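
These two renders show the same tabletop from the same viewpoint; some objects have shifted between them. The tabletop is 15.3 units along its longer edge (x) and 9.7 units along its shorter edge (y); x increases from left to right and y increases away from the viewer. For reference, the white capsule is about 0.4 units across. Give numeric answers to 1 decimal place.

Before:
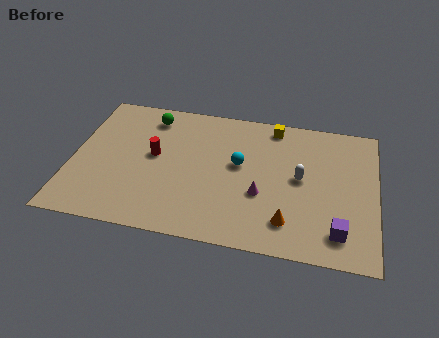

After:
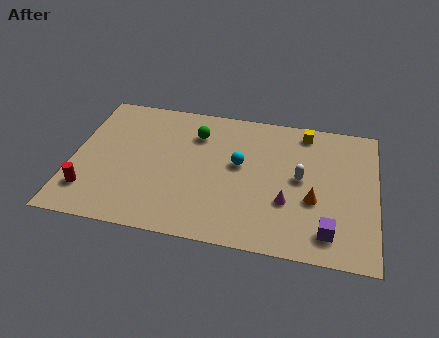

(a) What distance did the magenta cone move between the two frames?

1.3

The magenta cone moved from about (9.6, 3.6) to (10.9, 3.3), a distance of √(1.3² + 0.3²) ≈ 1.3.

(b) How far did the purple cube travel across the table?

0.5

The purple cube was near (13.5, 1.8) before and (13.0, 1.7) after, so it travelled √(0.5² + 0.1²) ≈ 0.5 units.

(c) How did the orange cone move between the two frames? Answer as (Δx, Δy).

(1.2, 1.7)

From the two frames, the orange cone sits at roughly (11.0, 2.0) before and (12.2, 3.7) after.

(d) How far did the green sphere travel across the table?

2.5

From (3.7, 8.1) to (6.1, 7.3), the green sphere covered √(2.4² + 0.8²) ≈ 2.5 units.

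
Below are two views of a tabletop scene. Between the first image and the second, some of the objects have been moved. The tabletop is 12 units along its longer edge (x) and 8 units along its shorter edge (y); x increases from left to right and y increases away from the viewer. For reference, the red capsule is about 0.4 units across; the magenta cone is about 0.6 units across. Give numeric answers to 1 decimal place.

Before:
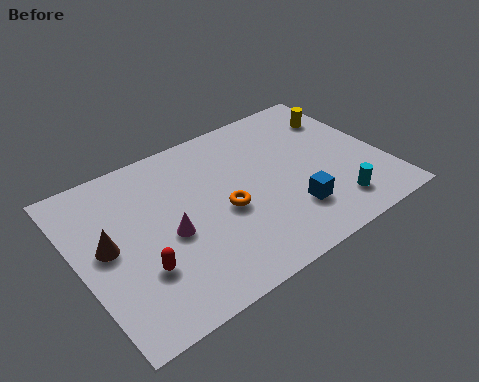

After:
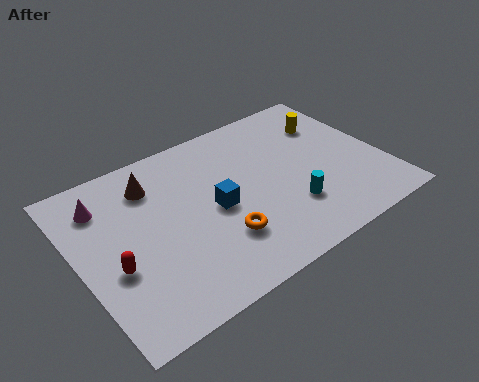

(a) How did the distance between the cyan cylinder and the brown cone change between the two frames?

-2.7

The distance was about 8.9 in the first image and 6.2 in the second, so they moved 2.7 units closer together.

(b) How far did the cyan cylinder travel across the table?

1.8

The cyan cylinder was near (9.6, 1.5) before and (8.0, 2.3) after, so it travelled √(1.6² + 0.8²) ≈ 1.8 units.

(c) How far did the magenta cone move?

3.4

The magenta cone moved from about (3.4, 3.5) to (1.3, 6.2), a distance of √(2.1² + 2.7²) ≈ 3.4.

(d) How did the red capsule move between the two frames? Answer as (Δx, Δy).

(-0.9, 0.6)

The red capsule started near (2.1, 2.5) and ended near (1.2, 3.1).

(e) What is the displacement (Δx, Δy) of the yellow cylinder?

(-0.5, -0.2)

The yellow cylinder was at about (10.9, 6.0) and moved to about (10.4, 5.8).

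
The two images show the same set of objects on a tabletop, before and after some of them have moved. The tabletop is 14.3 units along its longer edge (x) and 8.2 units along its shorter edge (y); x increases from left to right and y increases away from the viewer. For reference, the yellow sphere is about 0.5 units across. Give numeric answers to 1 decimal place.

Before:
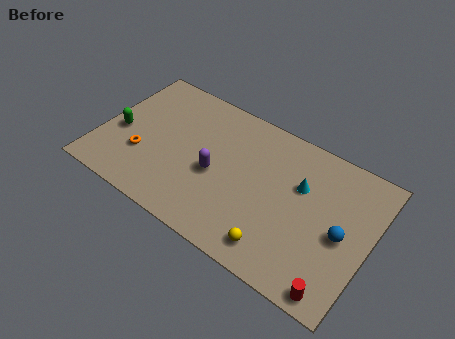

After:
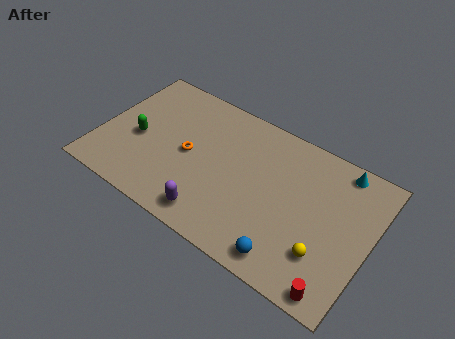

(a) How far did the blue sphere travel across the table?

3.6

The blue sphere moved from about (12.9, 3.8) to (10.5, 1.1), a distance of √(2.4² + 2.7²) ≈ 3.6.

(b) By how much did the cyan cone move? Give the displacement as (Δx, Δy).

(1.8, 2.0)

From the two frames, the cyan cone sits at roughly (10.5, 5.3) before and (12.3, 7.3) after.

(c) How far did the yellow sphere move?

2.5

The yellow sphere moved from about (9.9, 1.3) to (12.2, 2.3), a distance of √(2.3² + 1.0²) ≈ 2.5.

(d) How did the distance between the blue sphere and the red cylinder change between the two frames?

-0.4

They were about 3.0 units apart before and 2.6 after — 0.4 units closer together.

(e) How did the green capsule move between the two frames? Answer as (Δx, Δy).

(1.0, 0.1)

From the two frames, the green capsule sits at roughly (1.0, 3.5) before and (2.0, 3.6) after.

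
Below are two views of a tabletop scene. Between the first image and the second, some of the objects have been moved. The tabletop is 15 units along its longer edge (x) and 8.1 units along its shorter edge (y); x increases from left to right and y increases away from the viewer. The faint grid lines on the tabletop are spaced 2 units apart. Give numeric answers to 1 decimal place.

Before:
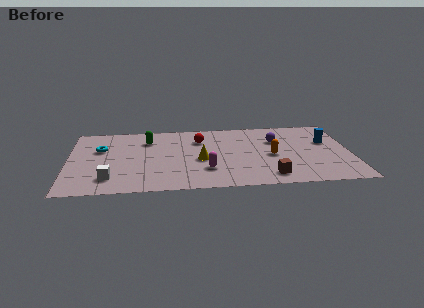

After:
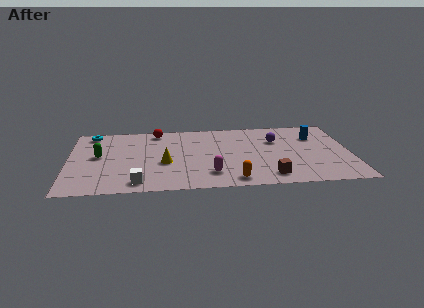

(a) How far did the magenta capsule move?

0.5

The magenta capsule moved from about (7.3, 2.3) to (7.5, 1.8), a distance of √(0.2² + 0.5²) ≈ 0.5.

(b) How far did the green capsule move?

3.1

The green capsule moved from about (4.2, 6.1) to (1.6, 4.4), a distance of √(2.6² + 1.7²) ≈ 3.1.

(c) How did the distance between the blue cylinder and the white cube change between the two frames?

-1.5

They were about 12.1 units apart before and 10.6 after — 1.5 units closer together.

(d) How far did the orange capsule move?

3.4

From (10.8, 3.7) to (8.7, 1.0), the orange capsule covered √(2.1² + 2.7²) ≈ 3.4 units.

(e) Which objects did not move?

the purple sphere and the brown cube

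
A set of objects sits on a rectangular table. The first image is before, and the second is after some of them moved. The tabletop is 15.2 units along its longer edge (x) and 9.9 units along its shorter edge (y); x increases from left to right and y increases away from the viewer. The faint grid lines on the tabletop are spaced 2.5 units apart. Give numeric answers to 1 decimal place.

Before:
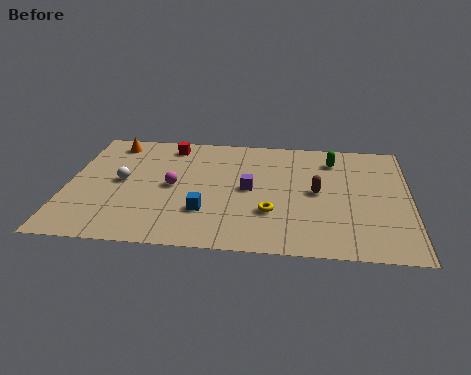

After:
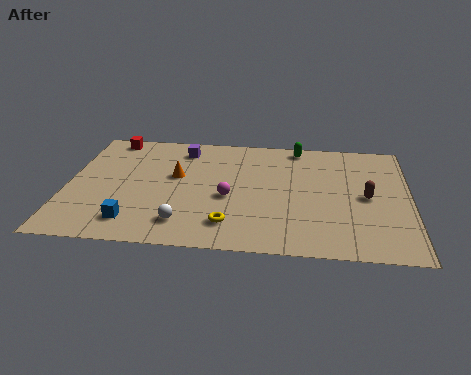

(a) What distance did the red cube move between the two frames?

2.7

The red cube moved from about (4.4, 8.5) to (1.7, 8.9), a distance of √(2.7² + 0.4²) ≈ 2.7.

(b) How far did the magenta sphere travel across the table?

2.6

The magenta sphere moved from about (4.7, 4.9) to (7.2, 4.2), a distance of √(2.5² + 0.7²) ≈ 2.6.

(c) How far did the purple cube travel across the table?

4.5

The purple cube moved from about (8.1, 5.0) to (5.0, 8.2), a distance of √(3.1² + 3.2²) ≈ 4.5.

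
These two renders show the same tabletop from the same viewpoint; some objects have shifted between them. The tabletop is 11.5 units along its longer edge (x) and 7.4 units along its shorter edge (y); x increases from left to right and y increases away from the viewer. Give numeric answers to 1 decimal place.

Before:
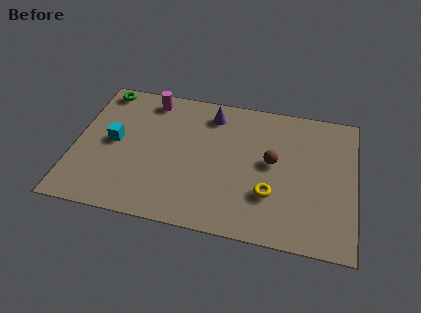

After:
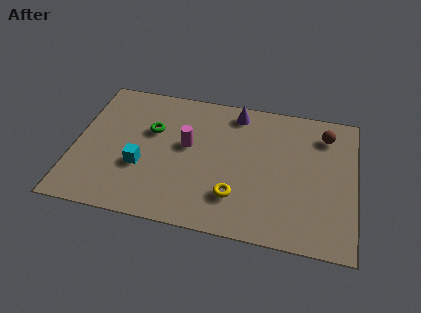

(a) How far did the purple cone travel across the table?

1.0

The purple cone was near (5.5, 6.1) before and (6.5, 6.4) after, so it travelled √(1.0² + 0.3²) ≈ 1.0 units.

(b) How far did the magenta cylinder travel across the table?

2.8

The magenta cylinder was near (2.9, 6.4) before and (4.6, 4.2) after, so it travelled √(1.7² + 2.2²) ≈ 2.8 units.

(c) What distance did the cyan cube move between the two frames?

1.6

The cyan cube was near (1.6, 3.8) before and (2.8, 2.7) after, so it travelled √(1.2² + 1.1²) ≈ 1.6 units.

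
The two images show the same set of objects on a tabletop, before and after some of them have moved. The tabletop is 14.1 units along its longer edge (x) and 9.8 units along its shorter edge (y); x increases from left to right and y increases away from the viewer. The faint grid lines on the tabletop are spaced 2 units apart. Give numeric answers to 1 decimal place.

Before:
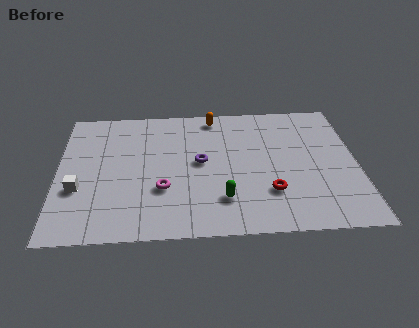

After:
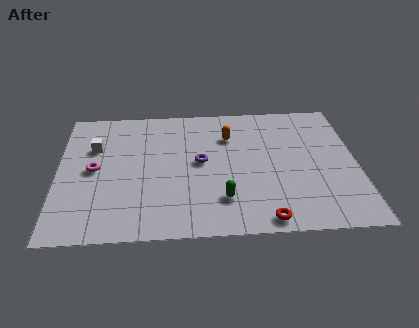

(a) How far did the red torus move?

1.9

From (9.9, 2.8) to (9.6, 0.9), the red torus covered √(0.3² + 1.9²) ≈ 1.9 units.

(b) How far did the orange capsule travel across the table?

1.7

The orange capsule moved from about (7.4, 8.7) to (8.1, 7.1), a distance of √(0.7² + 1.6²) ≈ 1.7.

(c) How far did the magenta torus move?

3.6

The magenta torus was near (4.9, 3.3) before and (1.7, 4.9) after, so it travelled √(3.2² + 1.6²) ≈ 3.6 units.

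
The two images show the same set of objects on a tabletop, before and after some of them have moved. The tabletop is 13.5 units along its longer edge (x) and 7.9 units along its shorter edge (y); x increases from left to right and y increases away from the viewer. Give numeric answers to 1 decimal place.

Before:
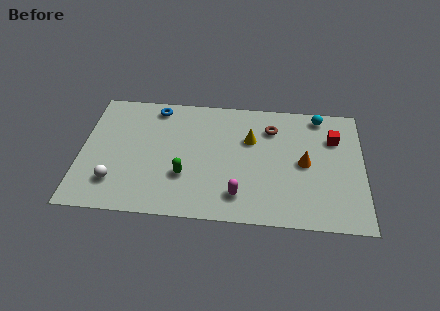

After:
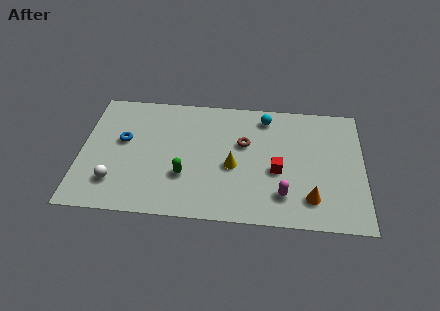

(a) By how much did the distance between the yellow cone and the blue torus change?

+0.5

They were about 4.9 units apart before and 5.4 after — 0.5 units further apart.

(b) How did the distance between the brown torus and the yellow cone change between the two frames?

+0.3

Before: roughly 1.3 units apart; after: 1.6. That's 0.3 units further apart.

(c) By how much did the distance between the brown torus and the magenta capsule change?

-1.0

They were about 4.6 units apart before and 3.6 after — 1.0 units closer together.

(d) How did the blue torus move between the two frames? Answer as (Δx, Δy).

(-1.5, -2.3)

From the two frames, the blue torus sits at roughly (3.5, 6.9) before and (2.0, 4.6) after.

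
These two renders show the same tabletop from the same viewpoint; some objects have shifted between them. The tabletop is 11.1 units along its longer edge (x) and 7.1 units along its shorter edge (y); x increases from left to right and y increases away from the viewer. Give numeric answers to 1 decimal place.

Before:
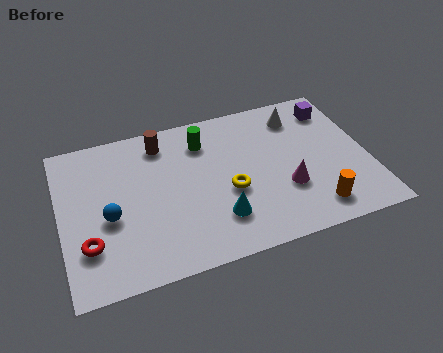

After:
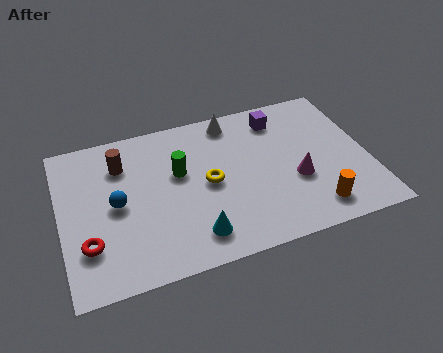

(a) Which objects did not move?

the orange cylinder and the red torus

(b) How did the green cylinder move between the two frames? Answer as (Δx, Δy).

(-1.0, -1.2)

The green cylinder started near (5.3, 5.5) and ended near (4.3, 4.3).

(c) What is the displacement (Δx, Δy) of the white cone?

(-2.4, 0.5)

The white cone started near (8.8, 5.7) and ended near (6.4, 6.2).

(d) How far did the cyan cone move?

1.0

The cyan cone was near (5.5, 1.8) before and (4.6, 1.3) after, so it travelled √(0.9² + 0.5²) ≈ 1.0 units.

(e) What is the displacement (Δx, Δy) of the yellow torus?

(-0.7, 0.6)

The yellow torus started near (6.0, 2.9) and ended near (5.3, 3.5).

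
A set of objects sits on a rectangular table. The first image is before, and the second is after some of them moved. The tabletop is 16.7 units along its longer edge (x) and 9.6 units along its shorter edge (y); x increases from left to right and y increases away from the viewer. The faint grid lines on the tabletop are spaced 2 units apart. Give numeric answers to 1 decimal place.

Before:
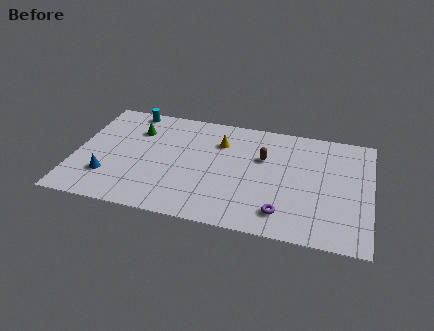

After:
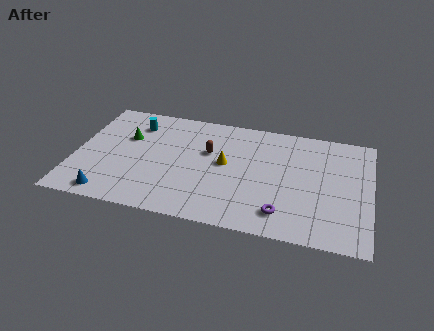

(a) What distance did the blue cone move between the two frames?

1.5

The blue cone moved from about (2.0, 2.6) to (2.2, 1.1), a distance of √(0.2² + 1.5²) ≈ 1.5.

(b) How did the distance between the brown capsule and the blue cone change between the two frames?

-2.1

They were about 9.3 units apart before and 7.2 after — 2.1 units closer together.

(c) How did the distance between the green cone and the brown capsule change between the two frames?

-2.6

They were about 7.3 units apart before and 4.7 after — 2.6 units closer together.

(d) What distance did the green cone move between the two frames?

0.9

The green cone was near (3.3, 7.0) before and (2.8, 6.2) after, so it travelled √(0.5² + 0.8²) ≈ 0.9 units.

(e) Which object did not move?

the purple torus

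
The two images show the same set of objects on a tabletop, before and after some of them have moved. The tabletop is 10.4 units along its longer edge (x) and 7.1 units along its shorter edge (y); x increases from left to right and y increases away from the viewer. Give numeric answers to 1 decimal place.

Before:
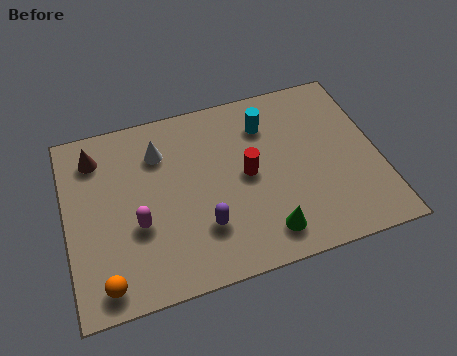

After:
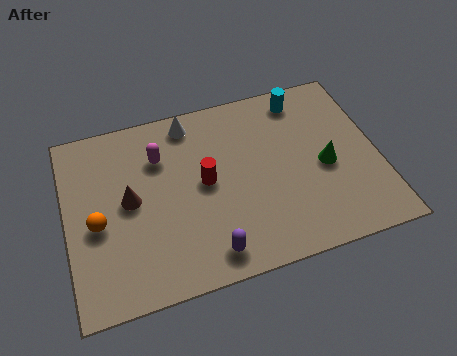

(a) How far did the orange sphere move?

2.2

The orange sphere moved from about (1.1, 0.9) to (1.0, 3.1), a distance of √(0.1² + 2.2²) ≈ 2.2.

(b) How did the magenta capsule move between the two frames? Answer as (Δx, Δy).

(0.9, 2.4)

From the two frames, the magenta capsule sits at roughly (2.3, 2.7) before and (3.2, 5.1) after.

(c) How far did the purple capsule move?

1.0

The purple capsule was near (4.4, 2.0) before and (4.5, 1.0) after, so it travelled √(0.1² + 1.0²) ≈ 1.0 units.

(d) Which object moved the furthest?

the green cone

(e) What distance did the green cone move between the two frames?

3.0

The green cone moved from about (6.4, 1.2) to (8.6, 3.2), a distance of √(2.2² + 2.0²) ≈ 3.0.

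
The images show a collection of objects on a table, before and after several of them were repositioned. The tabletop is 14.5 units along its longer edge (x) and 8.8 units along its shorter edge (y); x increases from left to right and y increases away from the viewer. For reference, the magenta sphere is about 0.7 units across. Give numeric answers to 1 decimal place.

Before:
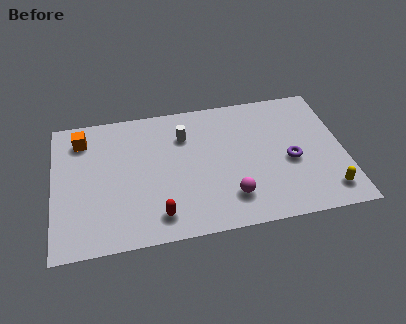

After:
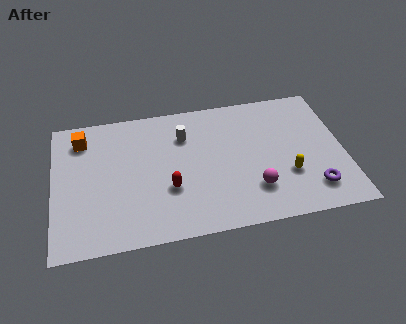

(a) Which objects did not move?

the white cylinder and the orange cube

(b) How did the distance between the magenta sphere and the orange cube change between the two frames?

+0.9

Before: roughly 8.8 units apart; after: 9.7. That's 0.9 units further apart.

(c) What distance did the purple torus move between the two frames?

2.2

The purple torus moved from about (11.8, 3.8) to (12.8, 1.8), a distance of √(1.0² + 2.0²) ≈ 2.2.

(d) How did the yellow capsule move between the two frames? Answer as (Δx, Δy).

(-1.9, 1.4)

The yellow capsule was at about (13.5, 1.5) and moved to about (11.6, 2.9).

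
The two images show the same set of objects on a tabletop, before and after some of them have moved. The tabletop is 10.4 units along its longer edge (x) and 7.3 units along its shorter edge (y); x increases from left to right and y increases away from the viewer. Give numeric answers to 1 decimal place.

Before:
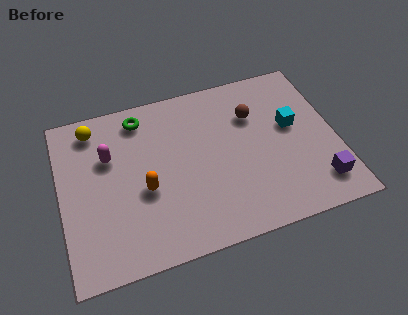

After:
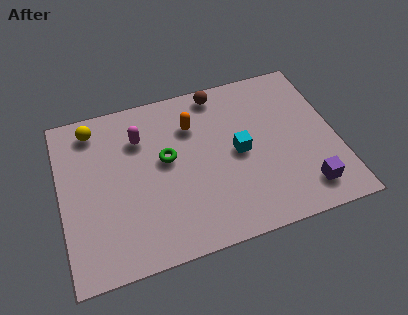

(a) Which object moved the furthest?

the orange capsule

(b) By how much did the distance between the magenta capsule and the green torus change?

-0.4

The distance was about 1.9 in the first image and 1.5 in the second, so they moved 0.4 units closer together.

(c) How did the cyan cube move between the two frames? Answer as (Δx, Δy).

(-2.1, -0.6)

From the two frames, the cyan cube sits at roughly (8.8, 4.2) before and (6.7, 3.6) after.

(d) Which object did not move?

the yellow sphere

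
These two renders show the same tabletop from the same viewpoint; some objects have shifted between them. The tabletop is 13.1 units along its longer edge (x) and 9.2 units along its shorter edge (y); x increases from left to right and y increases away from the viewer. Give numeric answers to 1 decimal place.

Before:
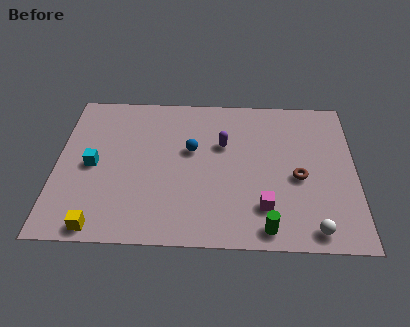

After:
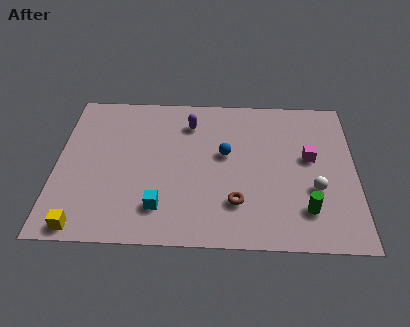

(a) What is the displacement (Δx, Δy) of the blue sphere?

(1.5, -0.2)

The blue sphere started near (5.9, 5.5) and ended near (7.4, 5.3).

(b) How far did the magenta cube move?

3.6

From (9.1, 2.2) to (11.1, 5.2), the magenta cube covered √(2.0² + 3.0²) ≈ 3.6 units.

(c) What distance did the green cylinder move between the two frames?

2.0

From (9.2, 1.0) to (10.9, 2.1), the green cylinder covered √(1.7² + 1.1²) ≈ 2.0 units.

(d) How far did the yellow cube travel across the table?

0.7

From (2.0, 0.8) to (1.3, 0.8), the yellow cube covered √(0.7² + 0.0²) ≈ 0.7 units.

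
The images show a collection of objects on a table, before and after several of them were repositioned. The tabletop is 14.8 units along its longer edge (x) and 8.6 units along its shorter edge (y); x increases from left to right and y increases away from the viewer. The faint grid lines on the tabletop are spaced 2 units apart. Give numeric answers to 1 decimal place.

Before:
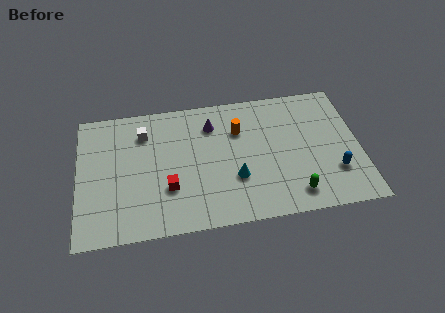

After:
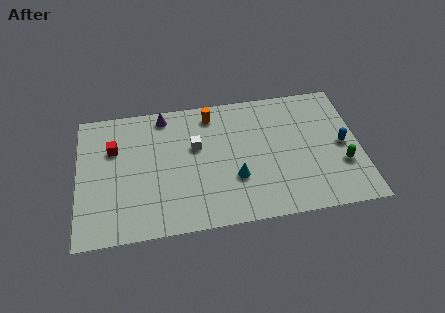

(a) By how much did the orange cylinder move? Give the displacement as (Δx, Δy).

(-1.4, 1.3)

The orange cylinder was at about (8.5, 6.0) and moved to about (7.1, 7.3).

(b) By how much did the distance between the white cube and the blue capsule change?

-2.9

The distance was about 10.7 in the first image and 7.8 in the second, so they moved 2.9 units closer together.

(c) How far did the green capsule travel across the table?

3.0

The green capsule moved from about (11.2, 1.4) to (13.8, 2.9), a distance of √(2.6² + 1.5²) ≈ 3.0.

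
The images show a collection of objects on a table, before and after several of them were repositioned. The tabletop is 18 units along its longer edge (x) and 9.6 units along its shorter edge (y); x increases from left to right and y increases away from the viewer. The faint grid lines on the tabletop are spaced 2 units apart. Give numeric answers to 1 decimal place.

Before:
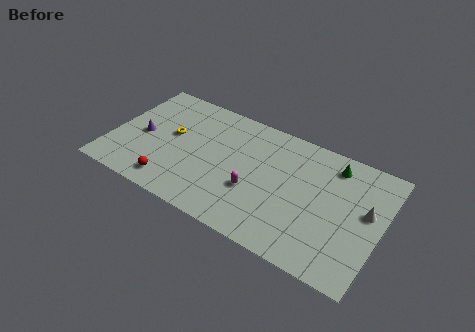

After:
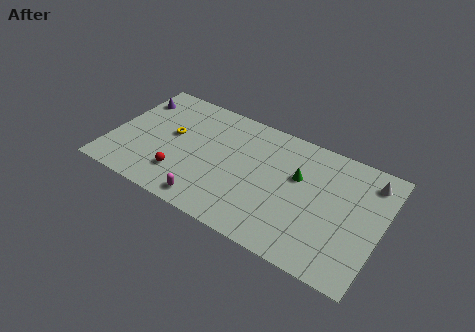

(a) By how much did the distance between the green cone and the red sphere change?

-3.7

They were about 11.9 units apart before and 8.2 after — 3.7 units closer together.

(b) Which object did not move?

the yellow torus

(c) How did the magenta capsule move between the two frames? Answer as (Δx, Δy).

(-2.7, -2.3)

From the two frames, the magenta capsule sits at roughly (9.8, 3.5) before and (7.1, 1.2) after.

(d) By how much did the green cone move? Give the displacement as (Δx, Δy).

(-2.1, -2.0)

From the two frames, the green cone sits at roughly (14.5, 8.0) before and (12.4, 6.0) after.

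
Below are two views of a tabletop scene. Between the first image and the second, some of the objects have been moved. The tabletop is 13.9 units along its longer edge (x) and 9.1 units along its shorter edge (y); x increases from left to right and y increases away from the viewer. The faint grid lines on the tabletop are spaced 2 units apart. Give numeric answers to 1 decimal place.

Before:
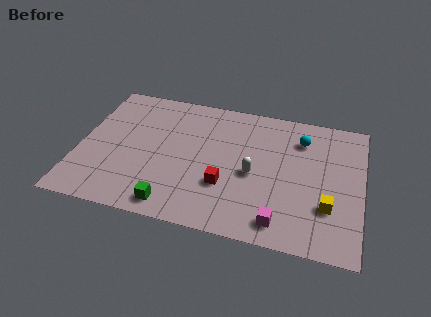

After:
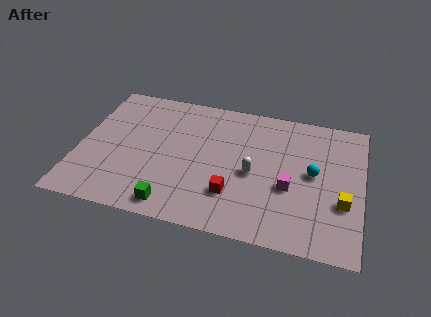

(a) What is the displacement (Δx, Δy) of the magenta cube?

(0.3, 2.3)

The magenta cube started near (10.1, 1.3) and ended near (10.4, 3.6).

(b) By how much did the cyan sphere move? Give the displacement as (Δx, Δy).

(0.7, -2.2)

The cyan sphere was at about (10.8, 7.0) and moved to about (11.5, 4.8).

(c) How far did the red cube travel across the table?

0.6

The red cube was near (7.3, 3.0) before and (7.7, 2.5) after, so it travelled √(0.4² + 0.5²) ≈ 0.6 units.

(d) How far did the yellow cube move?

0.8

From (12.3, 2.8) to (13.0, 3.2), the yellow cube covered √(0.7² + 0.4²) ≈ 0.8 units.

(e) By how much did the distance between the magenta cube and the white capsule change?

-1.3

They were about 3.2 units apart before and 1.9 after — 1.3 units closer together.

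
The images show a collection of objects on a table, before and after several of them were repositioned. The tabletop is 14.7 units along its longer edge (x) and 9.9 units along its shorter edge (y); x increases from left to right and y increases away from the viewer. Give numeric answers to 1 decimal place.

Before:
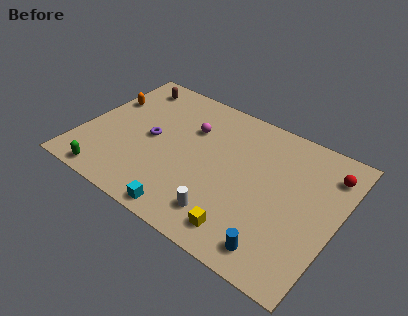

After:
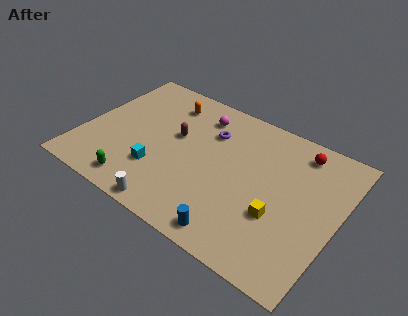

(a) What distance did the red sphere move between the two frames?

1.9

The red sphere was near (13.8, 7.8) before and (12.0, 8.4) after, so it travelled √(1.8² + 0.6²) ≈ 1.9 units.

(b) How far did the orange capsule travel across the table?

3.6

The orange capsule was near (0.9, 6.5) before and (4.2, 8.0) after, so it travelled √(3.3² + 1.5²) ≈ 3.6 units.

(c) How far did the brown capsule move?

4.2

The brown capsule was near (1.9, 8.4) before and (5.2, 5.8) after, so it travelled √(3.3² + 2.6²) ≈ 4.2 units.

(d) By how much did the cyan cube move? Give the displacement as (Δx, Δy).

(-2.1, 2.0)

The cyan cube was at about (6.8, 0.9) and moved to about (4.7, 2.9).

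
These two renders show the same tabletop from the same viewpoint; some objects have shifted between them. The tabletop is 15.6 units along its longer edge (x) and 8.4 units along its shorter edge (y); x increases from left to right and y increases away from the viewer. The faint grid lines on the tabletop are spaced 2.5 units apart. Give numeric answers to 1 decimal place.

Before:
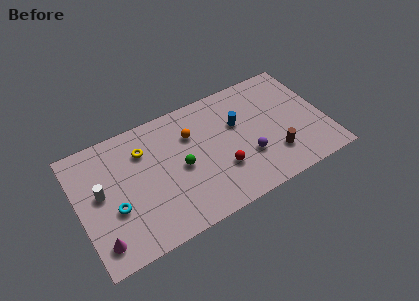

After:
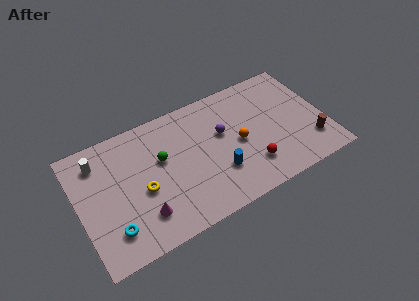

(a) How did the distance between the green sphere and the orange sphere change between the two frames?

+2.8

The distance was about 2.1 in the first image and 4.9 in the second, so they moved 2.8 units further apart.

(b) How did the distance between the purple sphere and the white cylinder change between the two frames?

-1.4

Before: roughly 9.3 units apart; after: 7.9. That's 1.4 units closer together.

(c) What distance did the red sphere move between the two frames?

1.9

From (8.8, 2.7) to (10.6, 2.1), the red sphere covered √(1.8² + 0.6²) ≈ 1.9 units.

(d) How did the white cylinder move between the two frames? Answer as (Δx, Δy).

(0.1, 2.1)

From the two frames, the white cylinder sits at roughly (1.4, 4.6) before and (1.5, 6.7) after.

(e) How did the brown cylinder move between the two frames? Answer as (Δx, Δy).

(2.4, -0.1)

From the two frames, the brown cylinder sits at roughly (12.1, 2.2) before and (14.5, 2.1) after.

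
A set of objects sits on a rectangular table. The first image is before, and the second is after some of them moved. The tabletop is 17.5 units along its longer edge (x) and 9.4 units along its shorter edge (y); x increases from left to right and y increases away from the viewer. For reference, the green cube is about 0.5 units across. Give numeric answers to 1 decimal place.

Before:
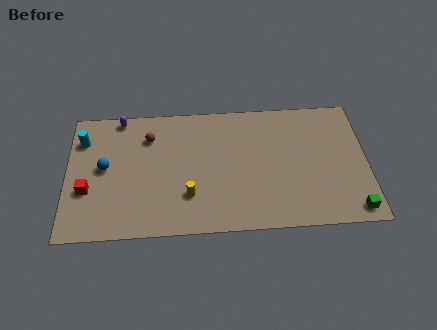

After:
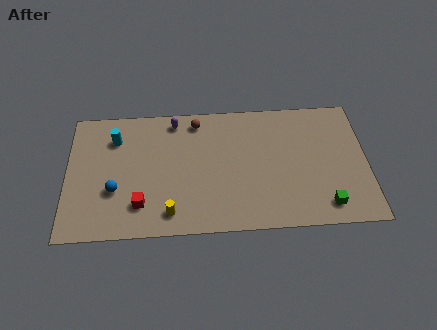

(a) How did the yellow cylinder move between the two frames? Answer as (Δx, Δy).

(-1.1, -1.2)

From the two frames, the yellow cylinder sits at roughly (7.1, 2.7) before and (6.0, 1.5) after.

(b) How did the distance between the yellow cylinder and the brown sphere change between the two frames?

+1.8

They were about 5.0 units apart before and 6.8 after — 1.8 units further apart.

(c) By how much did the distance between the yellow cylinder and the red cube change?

-4.1

They were about 5.9 units apart before and 1.8 after — 4.1 units closer together.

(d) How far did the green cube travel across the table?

1.6

The green cube was near (16.6, 1.1) before and (15.0, 1.5) after, so it travelled √(1.6² + 0.4²) ≈ 1.6 units.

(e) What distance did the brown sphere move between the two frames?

3.0

The brown sphere moved from about (4.8, 7.1) to (7.6, 8.1), a distance of √(2.8² + 1.0²) ≈ 3.0.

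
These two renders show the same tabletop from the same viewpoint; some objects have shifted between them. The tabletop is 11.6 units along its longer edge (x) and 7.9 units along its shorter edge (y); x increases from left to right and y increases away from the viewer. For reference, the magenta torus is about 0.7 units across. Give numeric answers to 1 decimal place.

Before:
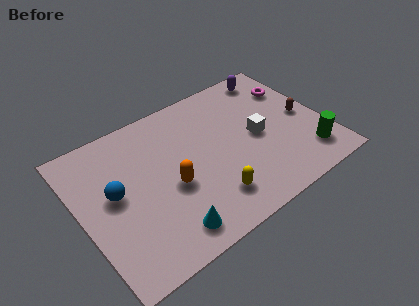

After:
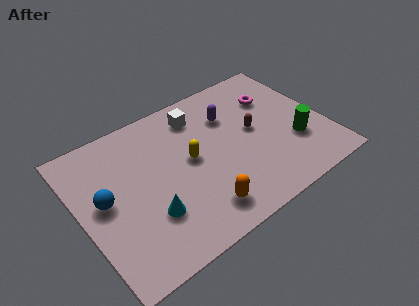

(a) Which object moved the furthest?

the white cube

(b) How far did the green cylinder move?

1.1

The green cylinder was near (10.4, 1.6) before and (10.0, 2.6) after, so it travelled √(0.4² + 1.0²) ≈ 1.1 units.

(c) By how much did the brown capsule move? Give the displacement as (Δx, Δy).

(-2.4, 0.4)

The brown capsule was at about (10.7, 3.8) and moved to about (8.3, 4.2).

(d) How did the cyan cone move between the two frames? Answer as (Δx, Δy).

(-0.6, 1.2)

The cyan cone was at about (3.5, 1.2) and moved to about (2.9, 2.4).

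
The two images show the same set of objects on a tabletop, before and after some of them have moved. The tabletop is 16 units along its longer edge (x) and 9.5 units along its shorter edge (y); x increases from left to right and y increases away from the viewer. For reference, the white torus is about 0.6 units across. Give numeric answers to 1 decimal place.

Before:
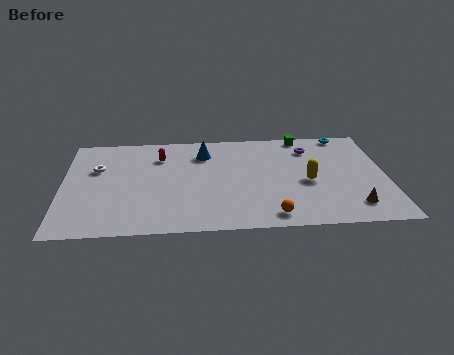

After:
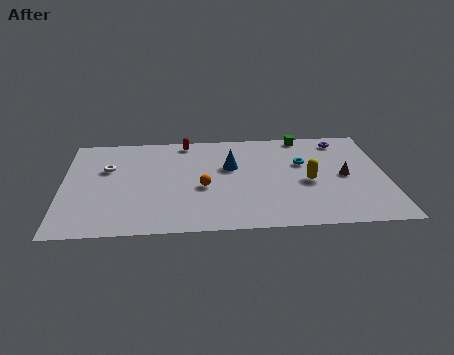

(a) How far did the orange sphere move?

4.3

From (10.2, 1.2) to (6.9, 4.0), the orange sphere covered √(3.3² + 2.8²) ≈ 4.3 units.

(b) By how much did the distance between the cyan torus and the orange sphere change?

-3.1

Before: roughly 8.5 units apart; after: 5.4. That's 3.1 units closer together.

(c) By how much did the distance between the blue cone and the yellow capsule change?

-1.8

They were about 6.0 units apart before and 4.2 after — 1.8 units closer together.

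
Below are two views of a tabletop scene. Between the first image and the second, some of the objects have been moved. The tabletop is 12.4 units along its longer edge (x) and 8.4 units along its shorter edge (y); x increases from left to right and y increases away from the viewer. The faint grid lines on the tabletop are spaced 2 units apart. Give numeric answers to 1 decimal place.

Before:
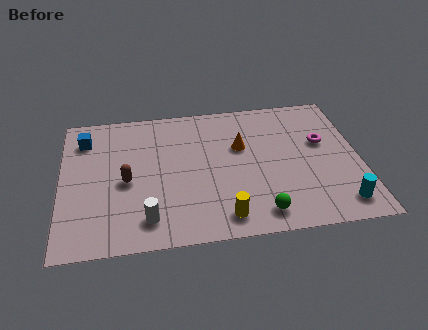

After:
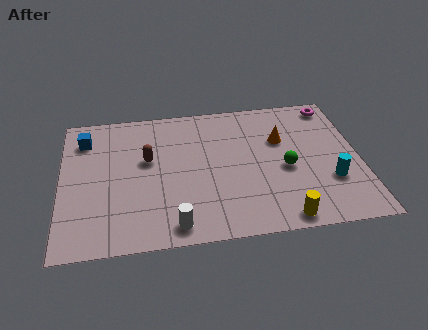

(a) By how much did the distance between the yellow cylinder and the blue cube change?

+2.1

The distance was about 7.8 in the first image and 9.9 in the second, so they moved 2.1 units further apart.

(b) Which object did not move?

the blue cube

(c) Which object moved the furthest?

the green sphere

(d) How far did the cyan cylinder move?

1.4

The cyan cylinder was near (11.4, 1.3) before and (11.1, 2.7) after, so it travelled √(0.3² + 1.4²) ≈ 1.4 units.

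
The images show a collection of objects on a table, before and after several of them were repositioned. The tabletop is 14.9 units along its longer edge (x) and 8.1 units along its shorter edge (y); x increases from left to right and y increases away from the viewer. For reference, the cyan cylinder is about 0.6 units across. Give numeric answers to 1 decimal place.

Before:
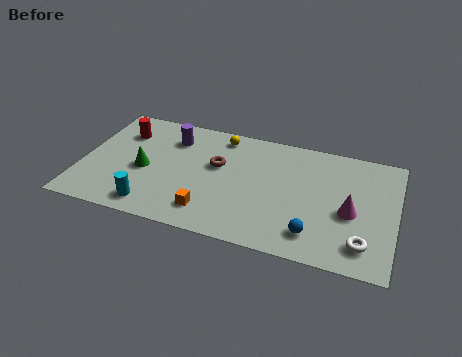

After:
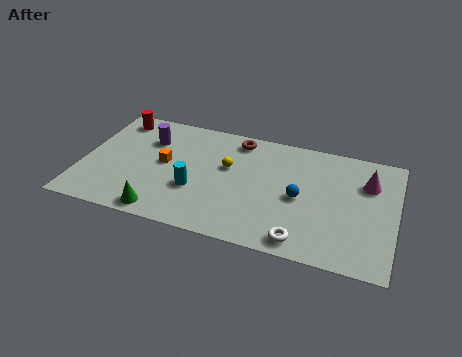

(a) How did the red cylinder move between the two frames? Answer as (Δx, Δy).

(-0.4, 0.9)

The red cylinder started near (1.7, 6.0) and ended near (1.3, 6.9).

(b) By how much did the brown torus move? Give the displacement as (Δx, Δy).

(0.8, 2.1)

From the two frames, the brown torus sits at roughly (6.4, 4.9) before and (7.2, 7.0) after.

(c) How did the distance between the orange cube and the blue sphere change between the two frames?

+1.6

The distance was about 4.9 in the first image and 6.5 in the second, so they moved 1.6 units further apart.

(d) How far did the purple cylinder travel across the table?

1.2

The purple cylinder was near (4.1, 6.2) before and (3.0, 5.8) after, so it travelled √(1.1² + 0.4²) ≈ 1.2 units.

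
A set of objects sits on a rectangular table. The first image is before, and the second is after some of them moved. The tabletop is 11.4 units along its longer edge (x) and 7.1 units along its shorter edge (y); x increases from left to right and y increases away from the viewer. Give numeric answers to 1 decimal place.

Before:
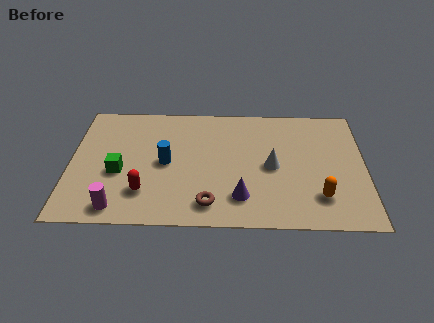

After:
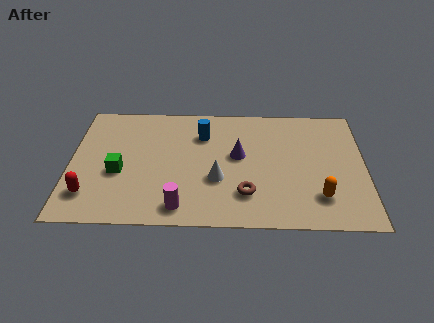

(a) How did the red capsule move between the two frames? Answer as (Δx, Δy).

(-2.1, -0.2)

The red capsule was at about (2.9, 1.8) and moved to about (0.8, 1.6).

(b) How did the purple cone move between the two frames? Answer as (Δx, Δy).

(-0.1, 2.4)

The purple cone started near (6.6, 1.6) and ended near (6.5, 4.0).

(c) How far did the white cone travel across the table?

2.2

The white cone was near (7.8, 3.4) before and (5.7, 2.6) after, so it travelled √(2.1² + 0.8²) ≈ 2.2 units.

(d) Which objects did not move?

the orange capsule and the green cube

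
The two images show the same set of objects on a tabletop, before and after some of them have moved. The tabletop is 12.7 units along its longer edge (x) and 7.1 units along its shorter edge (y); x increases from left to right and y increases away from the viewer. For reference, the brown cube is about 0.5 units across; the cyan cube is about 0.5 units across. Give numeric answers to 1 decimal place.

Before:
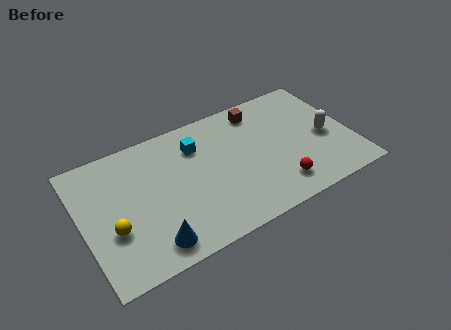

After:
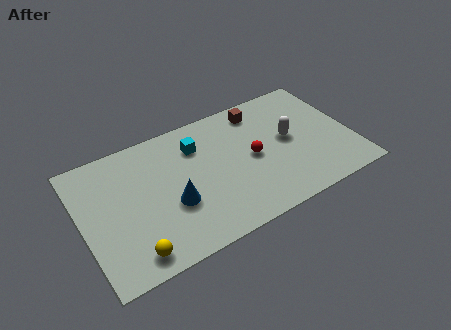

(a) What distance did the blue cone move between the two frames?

2.0

From (2.9, 1.1) to (4.1, 2.7), the blue cone covered √(1.2² + 1.6²) ≈ 2.0 units.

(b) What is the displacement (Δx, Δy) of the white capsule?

(-1.7, 0.6)

From the two frames, the white capsule sits at roughly (11.5, 3.2) before and (9.8, 3.8) after.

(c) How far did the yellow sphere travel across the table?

1.7

The yellow sphere was near (1.3, 2.6) before and (2.0, 1.0) after, so it travelled √(0.7² + 1.6²) ≈ 1.7 units.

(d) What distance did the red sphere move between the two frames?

2.3

From (8.9, 1.4) to (8.0, 3.5), the red sphere covered √(0.9² + 2.1²) ≈ 2.3 units.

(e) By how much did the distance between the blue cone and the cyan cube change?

-2.0

They were about 5.0 units apart before and 3.0 after — 2.0 units closer together.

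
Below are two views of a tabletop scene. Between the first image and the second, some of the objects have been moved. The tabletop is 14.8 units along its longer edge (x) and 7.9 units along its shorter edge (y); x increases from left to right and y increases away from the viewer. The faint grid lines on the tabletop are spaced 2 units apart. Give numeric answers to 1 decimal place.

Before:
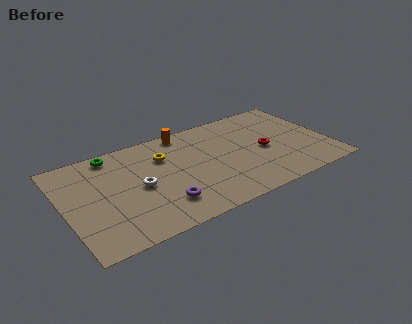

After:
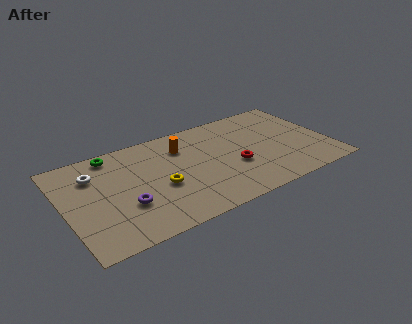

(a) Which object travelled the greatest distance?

the white torus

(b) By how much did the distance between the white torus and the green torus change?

-1.7

The distance was about 3.4 in the first image and 1.7 in the second, so they moved 1.7 units closer together.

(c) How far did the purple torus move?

2.1

The purple torus was near (5.1, 1.9) before and (3.2, 2.7) after, so it travelled √(1.9² + 0.8²) ≈ 2.1 units.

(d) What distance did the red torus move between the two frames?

1.9

From (11.2, 3.7) to (9.4, 3.1), the red torus covered √(1.8² + 0.6²) ≈ 1.9 units.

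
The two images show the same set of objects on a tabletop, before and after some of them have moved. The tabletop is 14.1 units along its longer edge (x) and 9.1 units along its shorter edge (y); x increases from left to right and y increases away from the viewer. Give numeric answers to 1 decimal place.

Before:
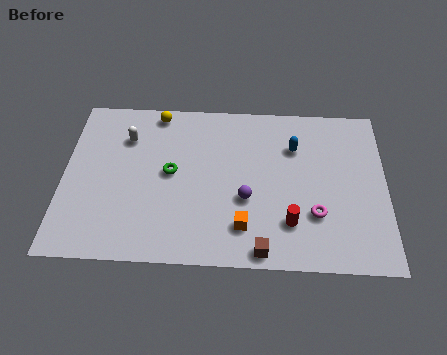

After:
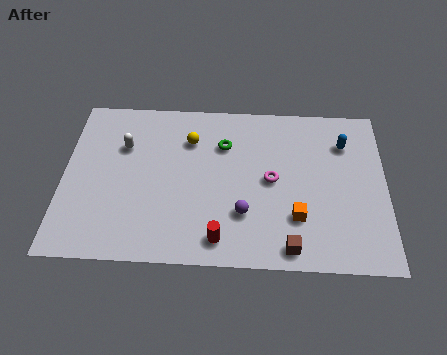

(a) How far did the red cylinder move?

3.2

The red cylinder was near (9.9, 2.3) before and (6.9, 1.3) after, so it travelled √(3.0² + 1.0²) ≈ 3.2 units.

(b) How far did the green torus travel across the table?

2.9

The green torus was near (4.7, 4.8) before and (7.0, 6.5) after, so it travelled √(2.3² + 1.7²) ≈ 2.9 units.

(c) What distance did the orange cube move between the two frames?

2.4

The orange cube moved from about (7.9, 2.0) to (10.2, 2.6), a distance of √(2.3² + 0.6²) ≈ 2.4.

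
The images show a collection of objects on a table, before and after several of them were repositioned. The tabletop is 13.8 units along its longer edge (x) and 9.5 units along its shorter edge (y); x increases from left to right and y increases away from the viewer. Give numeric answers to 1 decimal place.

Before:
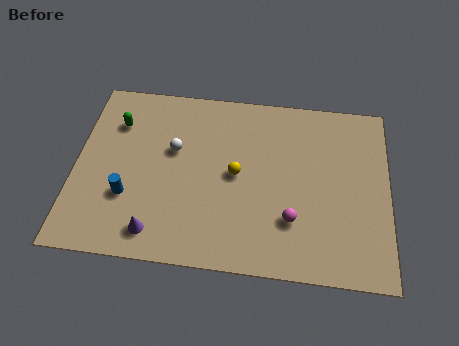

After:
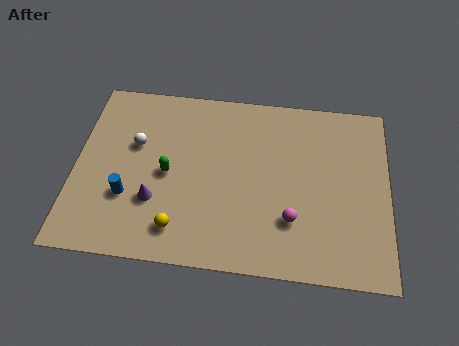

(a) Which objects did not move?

the blue cylinder and the magenta sphere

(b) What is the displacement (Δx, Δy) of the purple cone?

(-0.1, 1.6)

The purple cone started near (3.7, 1.4) and ended near (3.6, 3.0).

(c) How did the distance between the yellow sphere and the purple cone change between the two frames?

-3.1

The distance was about 4.8 in the first image and 1.7 in the second, so they moved 3.1 units closer together.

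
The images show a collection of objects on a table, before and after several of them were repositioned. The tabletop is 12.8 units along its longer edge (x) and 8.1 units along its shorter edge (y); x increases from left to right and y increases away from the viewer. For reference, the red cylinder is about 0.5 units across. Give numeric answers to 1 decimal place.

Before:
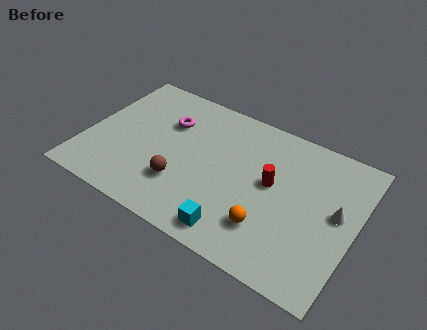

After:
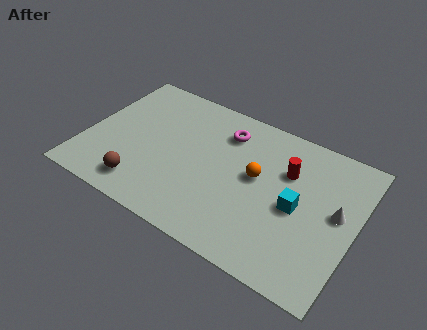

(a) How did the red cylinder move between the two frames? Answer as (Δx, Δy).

(0.6, 1.0)

The red cylinder was at about (8.8, 4.5) and moved to about (9.4, 5.5).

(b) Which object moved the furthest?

the cyan cube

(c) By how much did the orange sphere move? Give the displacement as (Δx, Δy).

(-0.9, 2.4)

The orange sphere started near (9.0, 2.1) and ended near (8.1, 4.5).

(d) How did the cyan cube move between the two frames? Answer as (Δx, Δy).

(2.5, 2.7)

From the two frames, the cyan cube sits at roughly (7.6, 1.1) before and (10.1, 3.8) after.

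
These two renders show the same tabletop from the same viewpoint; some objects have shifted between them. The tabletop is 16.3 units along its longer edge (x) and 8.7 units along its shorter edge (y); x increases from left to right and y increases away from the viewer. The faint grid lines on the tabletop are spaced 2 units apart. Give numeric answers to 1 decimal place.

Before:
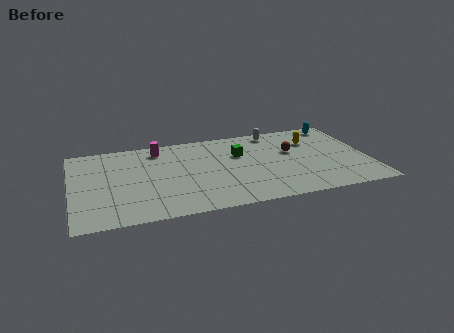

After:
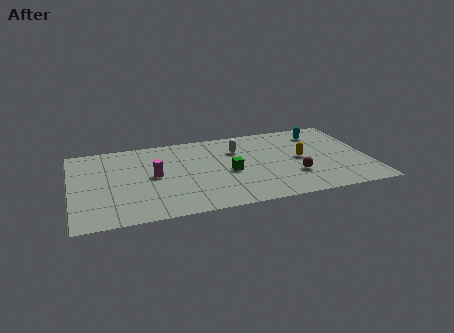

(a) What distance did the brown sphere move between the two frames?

2.6

From (12.2, 5.3) to (12.1, 2.7), the brown sphere covered √(0.1² + 2.6²) ≈ 2.6 units.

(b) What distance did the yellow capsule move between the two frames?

2.0

The yellow capsule moved from about (13.4, 6.2) to (12.6, 4.4), a distance of √(0.8² + 1.8²) ≈ 2.0.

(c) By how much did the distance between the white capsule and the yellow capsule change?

+1.3

They were about 2.5 units apart before and 3.8 after — 1.3 units further apart.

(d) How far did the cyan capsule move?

1.3

The cyan capsule was near (15.0, 7.7) before and (13.9, 7.0) after, so it travelled √(1.1² + 0.7²) ≈ 1.3 units.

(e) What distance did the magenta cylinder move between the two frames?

2.8

The magenta cylinder was near (4.9, 7.3) before and (4.5, 4.5) after, so it travelled √(0.4² + 2.8²) ≈ 2.8 units.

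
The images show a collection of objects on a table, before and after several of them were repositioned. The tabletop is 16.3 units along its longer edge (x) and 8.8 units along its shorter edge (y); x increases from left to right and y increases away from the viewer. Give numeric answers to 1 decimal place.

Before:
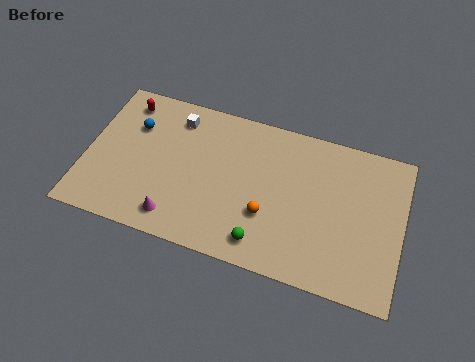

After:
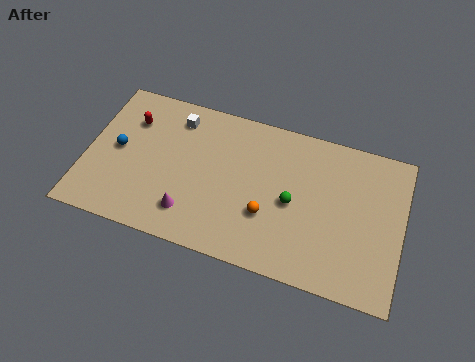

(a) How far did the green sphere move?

3.0

The green sphere was near (9.4, 1.4) before and (10.7, 4.1) after, so it travelled √(1.3² + 2.7²) ≈ 3.0 units.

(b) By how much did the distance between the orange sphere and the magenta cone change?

-0.8

The distance was about 4.9 in the first image and 4.1 in the second, so they moved 0.8 units closer together.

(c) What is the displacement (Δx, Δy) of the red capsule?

(0.4, -1.0)

The red capsule started near (1.7, 7.4) and ended near (2.1, 6.4).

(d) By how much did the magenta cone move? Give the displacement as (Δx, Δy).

(0.7, 0.5)

The magenta cone started near (4.9, 1.4) and ended near (5.6, 1.9).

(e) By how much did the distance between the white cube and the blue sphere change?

+1.5

They were about 2.4 units apart before and 3.9 after — 1.5 units further apart.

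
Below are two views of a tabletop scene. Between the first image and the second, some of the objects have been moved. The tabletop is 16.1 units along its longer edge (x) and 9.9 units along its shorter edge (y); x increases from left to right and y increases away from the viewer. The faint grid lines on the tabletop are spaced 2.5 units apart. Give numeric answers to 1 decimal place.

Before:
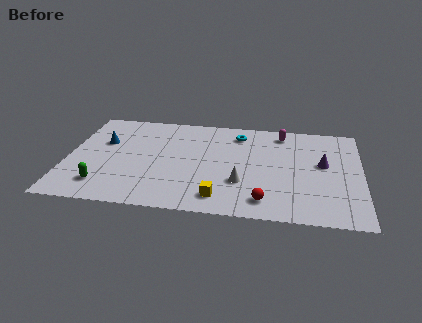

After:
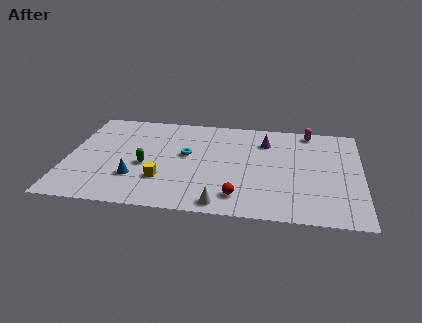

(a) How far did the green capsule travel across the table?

3.1

The green capsule moved from about (2.1, 2.0) to (4.3, 4.2), a distance of √(2.2² + 2.2²) ≈ 3.1.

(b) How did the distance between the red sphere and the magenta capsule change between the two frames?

+1.1

The distance was about 6.9 in the first image and 8.0 in the second, so they moved 1.1 units further apart.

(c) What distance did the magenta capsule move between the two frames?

1.6

The magenta capsule moved from about (11.7, 8.5) to (13.2, 8.9), a distance of √(1.5² + 0.4²) ≈ 1.6.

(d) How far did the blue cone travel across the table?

3.9

The blue cone moved from about (1.9, 6.3) to (3.8, 2.9), a distance of √(1.9² + 3.4²) ≈ 3.9.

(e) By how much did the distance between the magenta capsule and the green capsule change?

-1.5

The distance was about 11.6 in the first image and 10.1 in the second, so they moved 1.5 units closer together.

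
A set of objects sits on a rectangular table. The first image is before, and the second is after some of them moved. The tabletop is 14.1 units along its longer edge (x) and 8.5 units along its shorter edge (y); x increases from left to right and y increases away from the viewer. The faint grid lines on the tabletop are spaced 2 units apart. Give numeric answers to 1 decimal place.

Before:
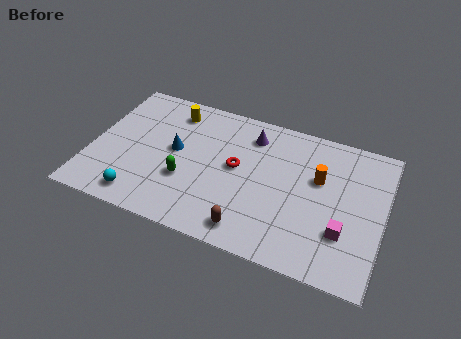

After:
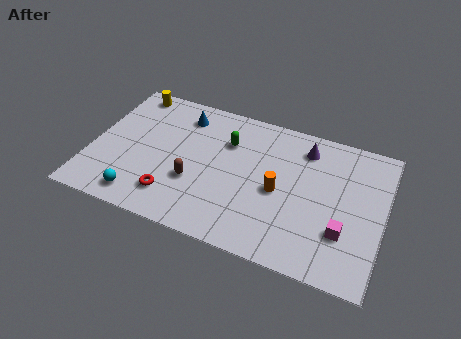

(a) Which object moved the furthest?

the red torus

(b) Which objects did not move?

the cyan sphere and the magenta cube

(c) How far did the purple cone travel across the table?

2.6

The purple cone was near (7.5, 6.8) before and (10.1, 6.9) after, so it travelled √(2.6² + 0.1²) ≈ 2.6 units.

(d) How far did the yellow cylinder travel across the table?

2.3

From (3.6, 7.0) to (1.4, 7.6), the yellow cylinder covered √(2.2² + 0.6²) ≈ 2.3 units.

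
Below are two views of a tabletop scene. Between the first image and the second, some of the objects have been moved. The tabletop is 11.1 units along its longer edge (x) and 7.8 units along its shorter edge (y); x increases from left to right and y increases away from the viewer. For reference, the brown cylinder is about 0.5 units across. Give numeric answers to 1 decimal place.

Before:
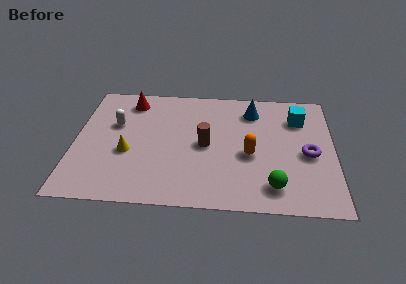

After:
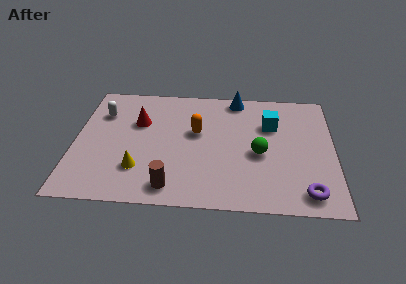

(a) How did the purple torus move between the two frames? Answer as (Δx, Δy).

(-0.1, -2.4)

From the two frames, the purple torus sits at roughly (10.0, 3.5) before and (9.9, 1.1) after.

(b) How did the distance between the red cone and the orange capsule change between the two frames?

-3.6

They were about 6.1 units apart before and 2.5 after — 3.6 units closer together.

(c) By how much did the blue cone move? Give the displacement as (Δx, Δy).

(-0.7, 0.8)

The blue cone was at about (7.6, 6.2) and moved to about (6.9, 7.0).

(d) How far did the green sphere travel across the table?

2.1

The green sphere was near (8.5, 1.4) before and (7.9, 3.4) after, so it travelled √(0.6² + 2.0²) ≈ 2.1 units.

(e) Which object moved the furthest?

the brown cylinder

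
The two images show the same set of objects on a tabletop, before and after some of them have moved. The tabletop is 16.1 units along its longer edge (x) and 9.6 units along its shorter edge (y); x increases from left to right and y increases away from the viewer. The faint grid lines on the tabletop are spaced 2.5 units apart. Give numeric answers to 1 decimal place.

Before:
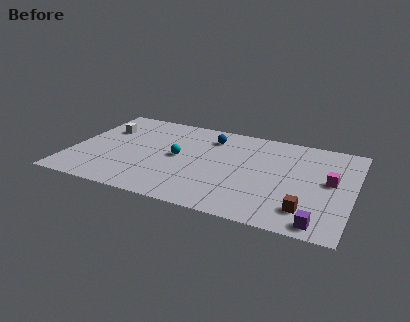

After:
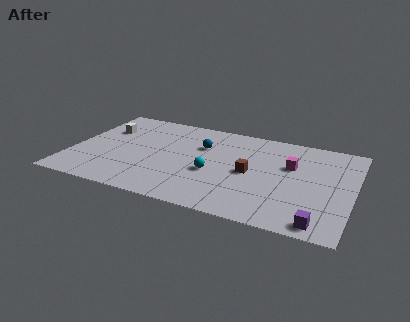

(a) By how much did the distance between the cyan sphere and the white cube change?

+2.3

They were about 4.8 units apart before and 7.1 after — 2.3 units further apart.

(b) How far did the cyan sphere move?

2.3

The cyan sphere moved from about (6.1, 4.9) to (8.2, 3.9), a distance of √(2.1² + 1.0²) ≈ 2.3.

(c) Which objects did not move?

the purple cube and the white cube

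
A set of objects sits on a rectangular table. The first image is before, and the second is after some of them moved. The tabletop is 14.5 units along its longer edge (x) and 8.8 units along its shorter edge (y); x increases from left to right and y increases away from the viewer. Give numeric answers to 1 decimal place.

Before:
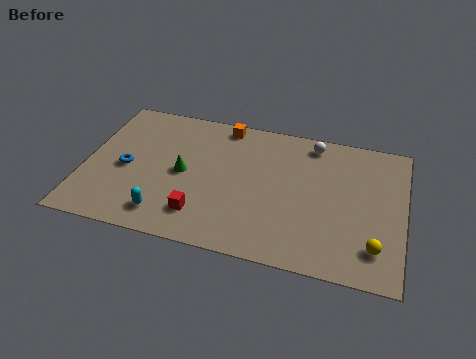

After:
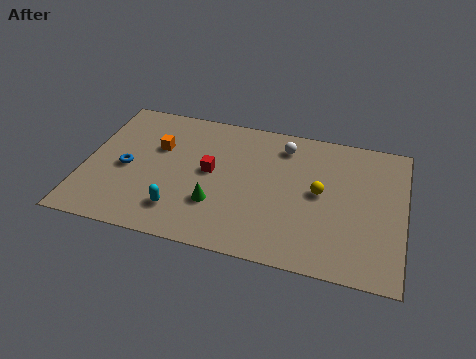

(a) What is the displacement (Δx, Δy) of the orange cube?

(-2.9, -2.2)

The orange cube was at about (6.1, 7.9) and moved to about (3.2, 5.7).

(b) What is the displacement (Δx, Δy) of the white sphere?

(-1.3, -0.5)

From the two frames, the white sphere sits at roughly (10.2, 7.7) before and (8.9, 7.2) after.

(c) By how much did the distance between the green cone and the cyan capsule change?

-1.1

Before: roughly 2.9 units apart; after: 1.8. That's 1.1 units closer together.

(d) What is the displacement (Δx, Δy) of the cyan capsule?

(0.6, 0.4)

The cyan capsule started near (3.9, 1.5) and ended near (4.5, 1.9).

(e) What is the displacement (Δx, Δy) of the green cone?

(1.6, -1.6)

The green cone was at about (4.5, 4.3) and moved to about (6.1, 2.7).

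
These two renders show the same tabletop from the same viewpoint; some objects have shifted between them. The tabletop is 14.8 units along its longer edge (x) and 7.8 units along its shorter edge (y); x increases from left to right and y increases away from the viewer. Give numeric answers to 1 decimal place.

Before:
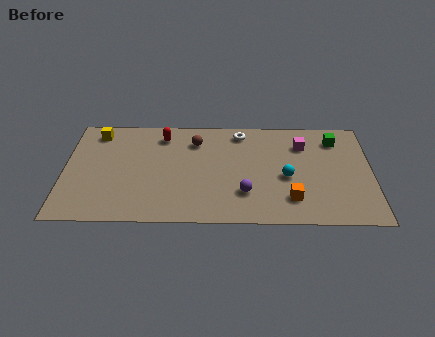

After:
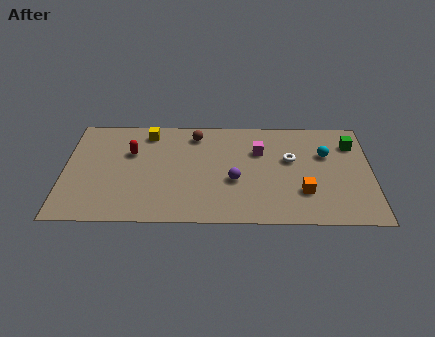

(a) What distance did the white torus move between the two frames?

3.1

From (8.5, 6.7) to (10.9, 4.7), the white torus covered √(2.4² + 2.0²) ≈ 3.1 units.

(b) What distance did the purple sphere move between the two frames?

1.0

From (8.7, 2.2) to (8.2, 3.1), the purple sphere covered √(0.5² + 0.9²) ≈ 1.0 units.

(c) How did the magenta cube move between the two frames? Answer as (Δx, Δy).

(-2.1, -0.5)

The magenta cube started near (11.5, 5.8) and ended near (9.4, 5.3).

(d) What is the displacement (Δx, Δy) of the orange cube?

(0.6, 0.5)

From the two frames, the orange cube sits at roughly (10.9, 1.8) before and (11.5, 2.3) after.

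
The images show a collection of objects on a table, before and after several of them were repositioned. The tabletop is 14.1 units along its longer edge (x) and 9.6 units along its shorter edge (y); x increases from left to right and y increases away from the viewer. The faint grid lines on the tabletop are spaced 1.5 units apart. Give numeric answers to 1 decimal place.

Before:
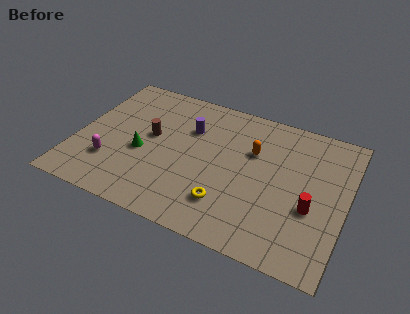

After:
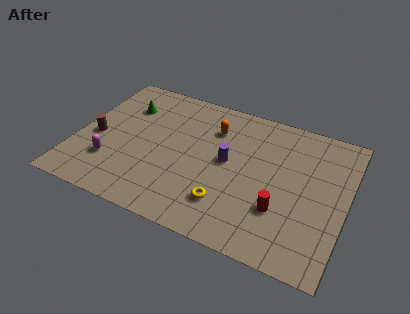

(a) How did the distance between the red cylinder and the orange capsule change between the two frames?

+1.5

The distance was about 4.2 in the first image and 5.7 in the second, so they moved 1.5 units further apart.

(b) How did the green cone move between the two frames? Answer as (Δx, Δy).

(-1.3, 3.0)

The green cone started near (3.5, 4.0) and ended near (2.2, 7.0).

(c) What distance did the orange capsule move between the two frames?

2.3

The orange capsule was near (9.1, 6.3) before and (6.9, 7.1) after, so it travelled √(2.2² + 0.8²) ≈ 2.3 units.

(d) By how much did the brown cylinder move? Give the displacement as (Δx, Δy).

(-2.8, -1.1)

From the two frames, the brown cylinder sits at roughly (3.8, 5.3) before and (1.0, 4.2) after.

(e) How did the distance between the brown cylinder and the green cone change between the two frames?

+1.7

The distance was about 1.3 in the first image and 3.0 in the second, so they moved 1.7 units further apart.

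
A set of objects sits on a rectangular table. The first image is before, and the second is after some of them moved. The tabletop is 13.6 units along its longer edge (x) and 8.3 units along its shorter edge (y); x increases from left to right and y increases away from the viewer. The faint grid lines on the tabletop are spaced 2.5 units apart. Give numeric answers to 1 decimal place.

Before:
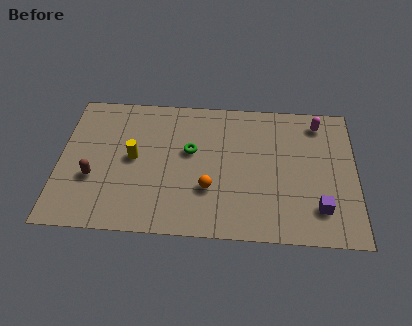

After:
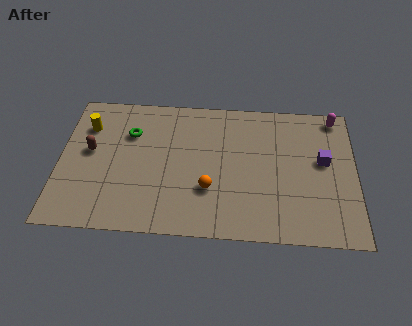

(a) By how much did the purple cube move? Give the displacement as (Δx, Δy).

(0.2, 2.8)

From the two frames, the purple cube sits at roughly (11.9, 1.9) before and (12.1, 4.7) after.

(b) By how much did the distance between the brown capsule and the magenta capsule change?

+0.6

Before: roughly 11.0 units apart; after: 11.6. That's 0.6 units further apart.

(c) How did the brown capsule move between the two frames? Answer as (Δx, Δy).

(-0.2, 1.6)

The brown capsule started near (1.6, 3.0) and ended near (1.4, 4.6).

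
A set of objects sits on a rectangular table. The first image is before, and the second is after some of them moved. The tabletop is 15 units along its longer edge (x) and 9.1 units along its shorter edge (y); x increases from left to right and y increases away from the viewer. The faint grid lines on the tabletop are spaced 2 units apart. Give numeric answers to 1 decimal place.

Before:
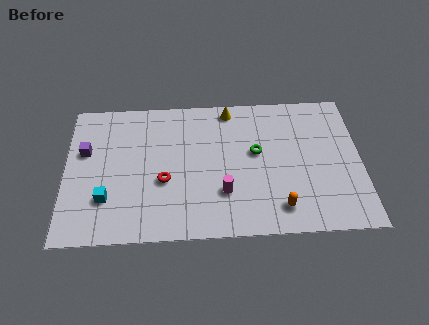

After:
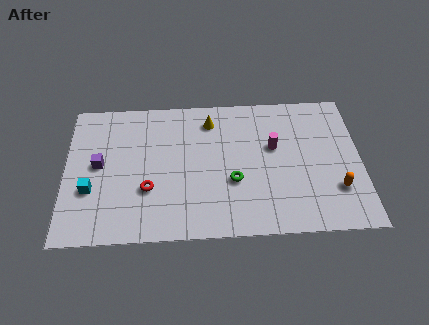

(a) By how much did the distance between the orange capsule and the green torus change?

+1.5

The distance was about 3.8 in the first image and 5.3 in the second, so they moved 1.5 units further apart.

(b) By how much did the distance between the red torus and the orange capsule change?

+3.4

The distance was about 6.1 in the first image and 9.5 in the second, so they moved 3.4 units further apart.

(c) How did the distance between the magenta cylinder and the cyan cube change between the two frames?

+3.7

Before: roughly 5.9 units apart; after: 9.6. That's 3.7 units further apart.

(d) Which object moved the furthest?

the magenta cylinder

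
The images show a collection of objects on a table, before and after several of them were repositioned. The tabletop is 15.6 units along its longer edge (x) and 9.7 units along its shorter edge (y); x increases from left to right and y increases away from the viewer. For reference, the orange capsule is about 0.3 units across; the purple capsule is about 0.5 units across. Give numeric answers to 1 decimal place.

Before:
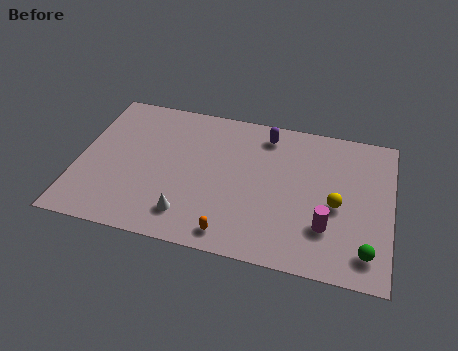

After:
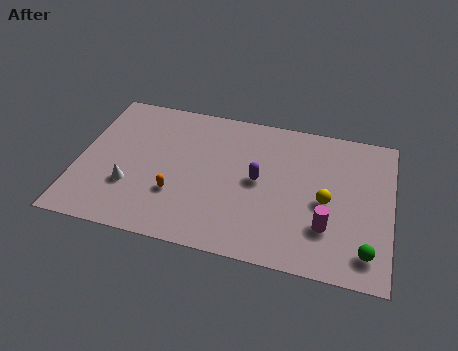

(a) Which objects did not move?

the magenta cylinder and the green sphere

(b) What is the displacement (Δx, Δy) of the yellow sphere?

(-0.5, 0.1)

From the two frames, the yellow sphere sits at roughly (12.9, 4.3) before and (12.4, 4.4) after.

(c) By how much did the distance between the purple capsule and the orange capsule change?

-2.7

Before: roughly 7.1 units apart; after: 4.4. That's 2.7 units closer together.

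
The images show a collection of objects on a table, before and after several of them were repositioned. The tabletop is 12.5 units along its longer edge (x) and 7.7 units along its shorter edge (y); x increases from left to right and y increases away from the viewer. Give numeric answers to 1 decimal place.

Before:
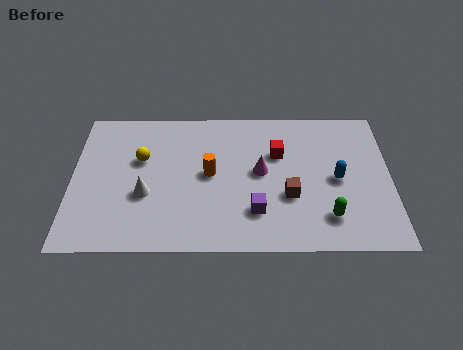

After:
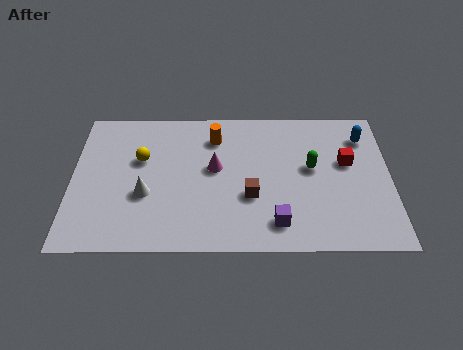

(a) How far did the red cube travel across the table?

2.7

The red cube was near (8.1, 5.1) before and (10.8, 4.6) after, so it travelled √(2.7² + 0.5²) ≈ 2.7 units.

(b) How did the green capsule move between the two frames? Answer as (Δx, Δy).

(-0.6, 2.6)

From the two frames, the green capsule sits at roughly (10.0, 1.7) before and (9.4, 4.3) after.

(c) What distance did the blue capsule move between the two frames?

2.5

The blue capsule was near (10.4, 3.7) before and (11.5, 6.0) after, so it travelled √(1.1² + 2.3²) ≈ 2.5 units.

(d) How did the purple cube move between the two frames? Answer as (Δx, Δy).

(0.8, -0.6)

The purple cube was at about (7.2, 2.0) and moved to about (8.0, 1.4).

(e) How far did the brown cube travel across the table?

1.5

From (8.5, 2.8) to (7.0, 2.8), the brown cube covered √(1.5² + 0.0²) ≈ 1.5 units.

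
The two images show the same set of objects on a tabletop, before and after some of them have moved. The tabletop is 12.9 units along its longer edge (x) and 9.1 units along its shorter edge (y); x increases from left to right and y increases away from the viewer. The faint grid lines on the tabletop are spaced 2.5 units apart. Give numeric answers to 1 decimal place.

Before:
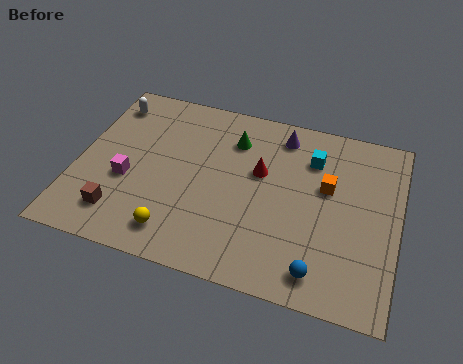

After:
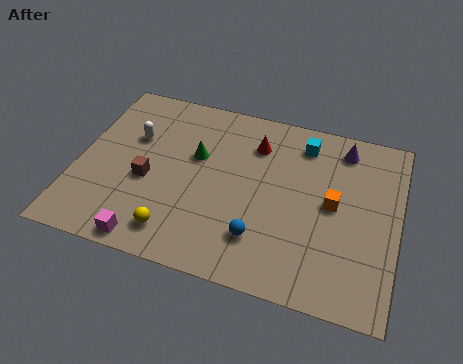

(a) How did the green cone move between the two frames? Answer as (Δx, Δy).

(-1.4, -1.3)

From the two frames, the green cone sits at roughly (6.1, 6.9) before and (4.7, 5.6) after.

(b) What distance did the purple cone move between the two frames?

2.5

The purple cone moved from about (8.0, 7.7) to (10.5, 7.7), a distance of √(2.5² + 0.0²) ≈ 2.5.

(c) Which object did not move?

the yellow sphere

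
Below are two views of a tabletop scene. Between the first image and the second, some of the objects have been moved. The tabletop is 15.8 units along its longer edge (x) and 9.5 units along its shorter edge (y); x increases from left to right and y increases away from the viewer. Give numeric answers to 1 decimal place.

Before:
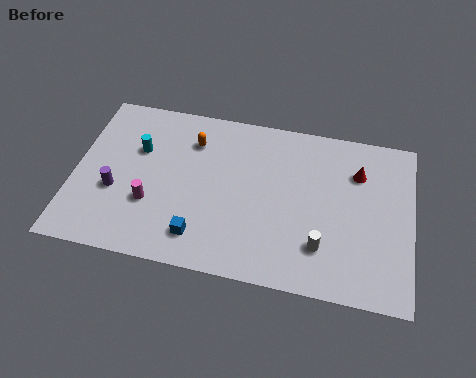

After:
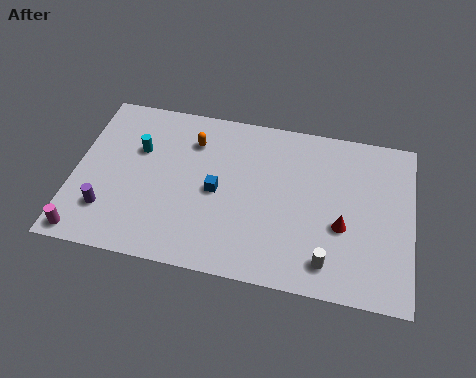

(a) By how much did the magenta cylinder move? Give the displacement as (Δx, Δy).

(-2.9, -2.3)

The magenta cylinder started near (3.7, 3.2) and ended near (0.8, 0.9).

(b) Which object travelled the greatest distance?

the magenta cylinder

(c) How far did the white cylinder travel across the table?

0.9

From (11.7, 2.4) to (12.0, 1.6), the white cylinder covered √(0.3² + 0.8²) ≈ 0.9 units.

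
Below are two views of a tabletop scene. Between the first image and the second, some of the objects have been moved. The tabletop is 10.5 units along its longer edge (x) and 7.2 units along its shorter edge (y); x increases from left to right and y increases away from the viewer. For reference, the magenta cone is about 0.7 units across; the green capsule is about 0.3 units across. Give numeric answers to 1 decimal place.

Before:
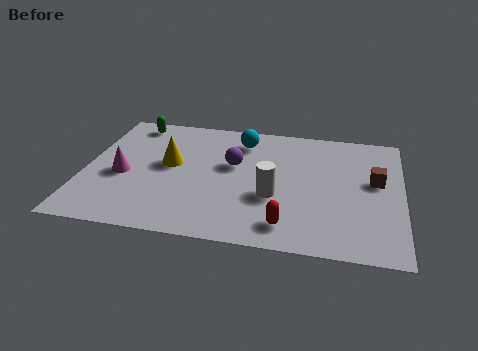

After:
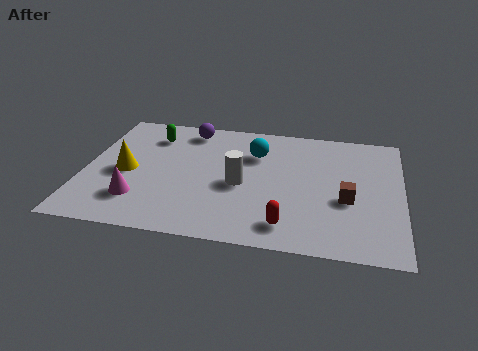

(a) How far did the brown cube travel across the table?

1.5

The brown cube was near (9.6, 4.1) before and (8.7, 2.9) after, so it travelled √(0.9² + 1.2²) ≈ 1.5 units.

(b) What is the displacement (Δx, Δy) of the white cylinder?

(-1.1, 0.5)

The white cylinder started near (6.3, 2.7) and ended near (5.2, 3.2).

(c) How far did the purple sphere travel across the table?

2.5

The purple sphere moved from about (4.9, 4.3) to (3.3, 6.2), a distance of √(1.6² + 1.9²) ≈ 2.5.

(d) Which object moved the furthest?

the purple sphere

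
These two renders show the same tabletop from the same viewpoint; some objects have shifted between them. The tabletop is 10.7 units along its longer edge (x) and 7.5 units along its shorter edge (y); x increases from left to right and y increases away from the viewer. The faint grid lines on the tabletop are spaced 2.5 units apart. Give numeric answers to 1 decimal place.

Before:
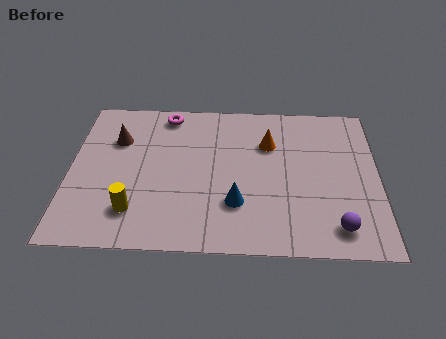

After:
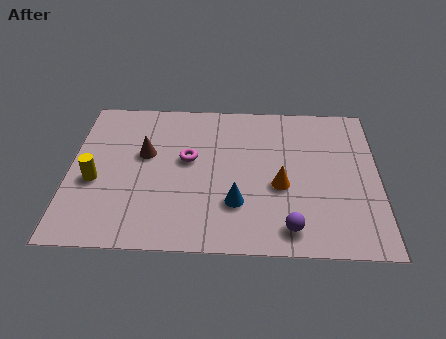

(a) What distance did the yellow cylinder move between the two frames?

2.0

The yellow cylinder was near (2.3, 1.7) before and (0.9, 3.1) after, so it travelled √(1.4² + 1.4²) ≈ 2.0 units.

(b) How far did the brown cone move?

1.2

From (1.6, 5.2) to (2.6, 4.5), the brown cone covered √(1.0² + 0.7²) ≈ 1.2 units.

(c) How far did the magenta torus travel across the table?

2.4

From (3.3, 6.6) to (4.1, 4.3), the magenta torus covered √(0.8² + 2.3²) ≈ 2.4 units.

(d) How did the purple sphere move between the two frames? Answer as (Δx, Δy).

(-1.6, -0.1)

The purple sphere started near (9.2, 1.2) and ended near (7.6, 1.1).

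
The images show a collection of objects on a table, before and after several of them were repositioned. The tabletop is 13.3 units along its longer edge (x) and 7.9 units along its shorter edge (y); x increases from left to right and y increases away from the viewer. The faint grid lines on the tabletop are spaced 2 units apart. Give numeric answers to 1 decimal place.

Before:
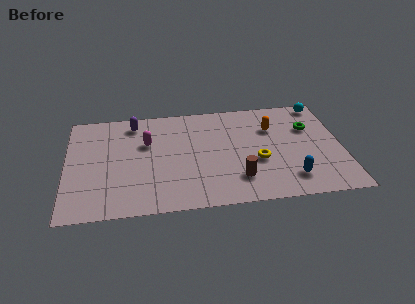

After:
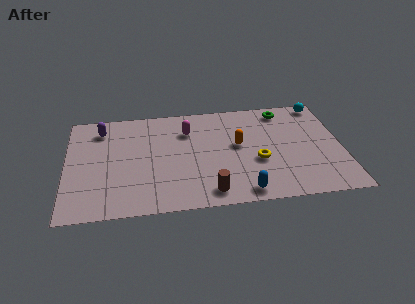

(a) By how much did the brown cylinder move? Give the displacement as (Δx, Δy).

(-1.4, -0.8)

From the two frames, the brown cylinder sits at roughly (8.2, 1.9) before and (6.8, 1.1) after.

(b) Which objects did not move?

the yellow torus and the cyan sphere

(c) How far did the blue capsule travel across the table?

2.4

The blue capsule moved from about (10.7, 1.6) to (8.4, 0.9), a distance of √(2.3² + 0.7²) ≈ 2.4.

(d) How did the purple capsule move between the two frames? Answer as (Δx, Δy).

(-1.6, -0.3)

From the two frames, the purple capsule sits at roughly (3.3, 6.7) before and (1.7, 6.4) after.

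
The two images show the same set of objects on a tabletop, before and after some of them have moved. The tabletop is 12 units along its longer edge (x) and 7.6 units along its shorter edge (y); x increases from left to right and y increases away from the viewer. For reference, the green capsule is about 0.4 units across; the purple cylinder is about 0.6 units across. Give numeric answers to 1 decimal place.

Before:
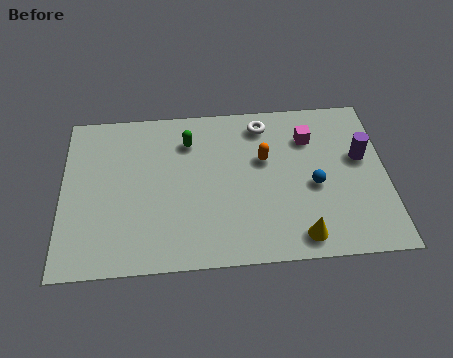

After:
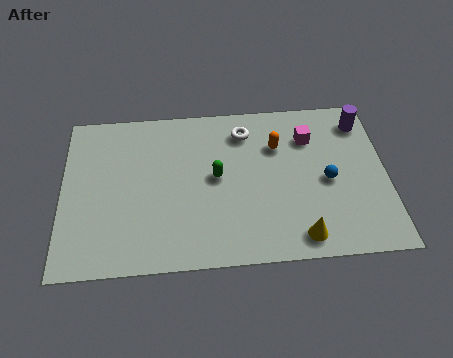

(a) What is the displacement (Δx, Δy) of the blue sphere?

(0.5, 0.2)

The blue sphere was at about (9.3, 3.3) and moved to about (9.8, 3.5).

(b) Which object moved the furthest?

the green capsule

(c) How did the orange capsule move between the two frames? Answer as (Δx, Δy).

(0.5, 0.6)

The orange capsule started near (7.5, 4.7) and ended near (8.0, 5.3).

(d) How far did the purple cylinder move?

1.7

The purple cylinder was near (11.1, 4.5) before and (11.2, 6.2) after, so it travelled √(0.1² + 1.7²) ≈ 1.7 units.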